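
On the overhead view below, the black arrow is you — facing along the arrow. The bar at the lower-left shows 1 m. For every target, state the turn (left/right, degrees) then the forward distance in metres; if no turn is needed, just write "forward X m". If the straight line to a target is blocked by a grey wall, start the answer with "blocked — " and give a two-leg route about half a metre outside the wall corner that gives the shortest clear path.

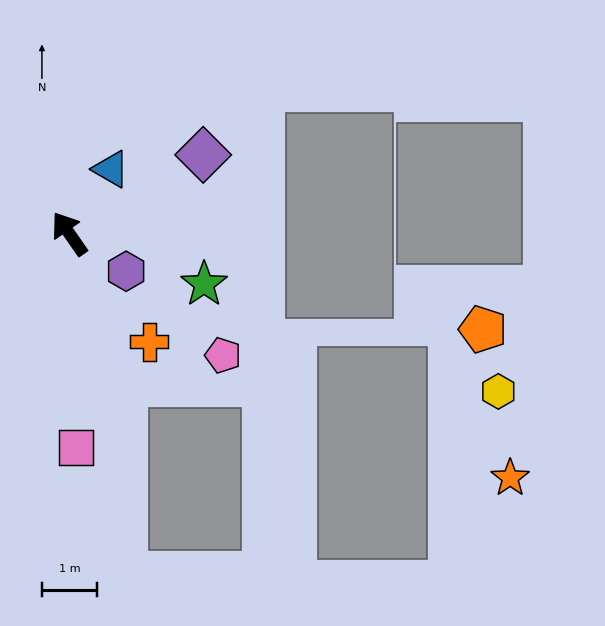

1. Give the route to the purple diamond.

turn right 94°, forward 2.8 m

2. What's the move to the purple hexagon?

turn right 158°, forward 1.2 m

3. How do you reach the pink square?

turn left 147°, forward 3.9 m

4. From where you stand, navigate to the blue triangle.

turn right 68°, forward 1.4 m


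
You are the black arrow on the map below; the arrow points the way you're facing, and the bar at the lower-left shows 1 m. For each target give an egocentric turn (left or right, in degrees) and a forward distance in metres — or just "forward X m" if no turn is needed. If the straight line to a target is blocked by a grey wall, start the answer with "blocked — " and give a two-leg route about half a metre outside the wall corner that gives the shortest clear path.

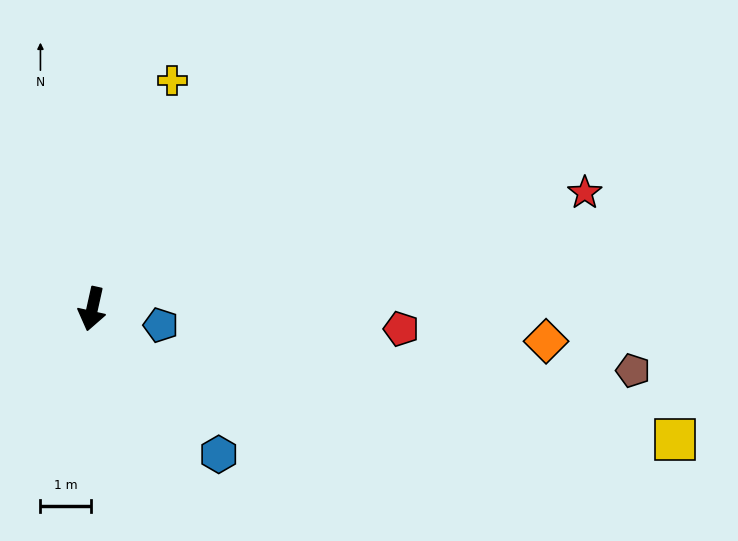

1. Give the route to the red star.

turn left 116°, forward 9.9 m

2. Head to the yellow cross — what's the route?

turn left 173°, forward 4.7 m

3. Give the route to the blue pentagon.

turn left 89°, forward 1.4 m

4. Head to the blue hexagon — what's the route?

turn left 54°, forward 3.8 m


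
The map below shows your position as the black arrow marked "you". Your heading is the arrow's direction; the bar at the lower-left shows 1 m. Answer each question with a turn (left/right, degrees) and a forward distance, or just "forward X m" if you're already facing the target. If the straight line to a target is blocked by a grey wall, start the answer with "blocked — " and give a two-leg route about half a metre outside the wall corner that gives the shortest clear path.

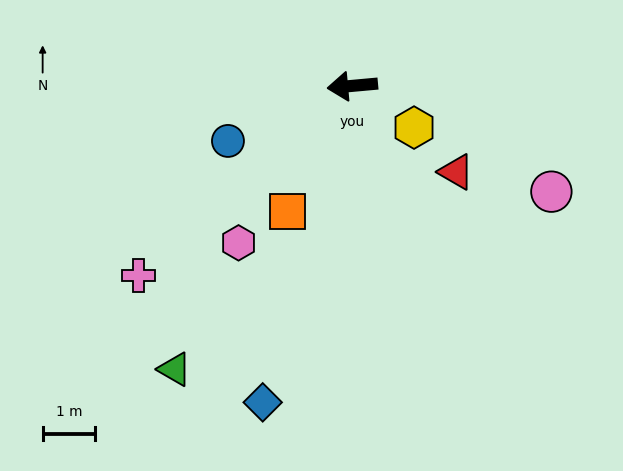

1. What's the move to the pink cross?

turn left 36°, forward 5.4 m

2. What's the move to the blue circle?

turn left 19°, forward 2.6 m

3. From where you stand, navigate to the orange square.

turn left 58°, forward 2.7 m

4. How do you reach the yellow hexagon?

turn left 141°, forward 1.4 m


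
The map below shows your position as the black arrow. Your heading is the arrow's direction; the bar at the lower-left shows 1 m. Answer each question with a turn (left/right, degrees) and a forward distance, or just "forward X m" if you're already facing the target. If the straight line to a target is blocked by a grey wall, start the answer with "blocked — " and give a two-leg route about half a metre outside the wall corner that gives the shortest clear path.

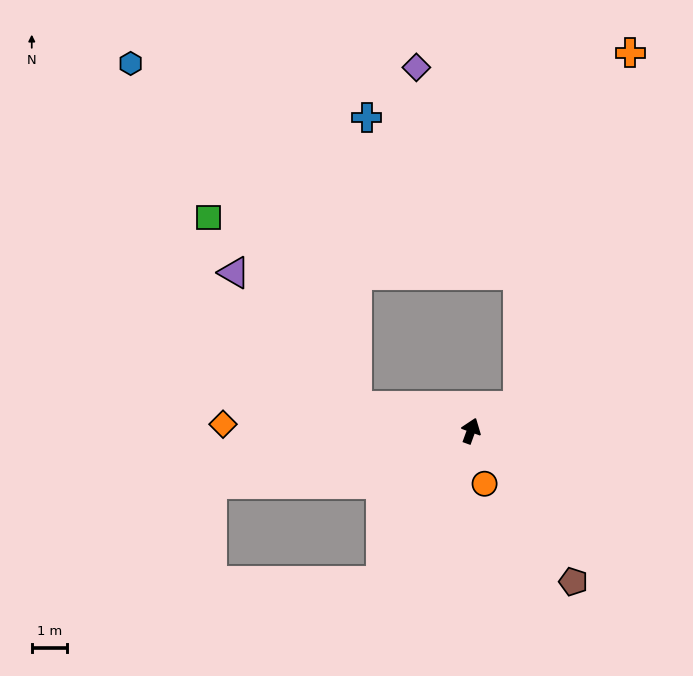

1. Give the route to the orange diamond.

turn left 108°, forward 7.0 m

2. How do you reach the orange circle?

turn right 146°, forward 1.5 m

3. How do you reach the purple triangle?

blocked — turn left 97°, forward 3.3 m, then turn right 34°, forward 5.1 m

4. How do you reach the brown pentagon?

turn right 126°, forward 5.1 m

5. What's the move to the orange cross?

blocked — turn right 42°, forward 1.5 m, then turn left 44°, forward 10.4 m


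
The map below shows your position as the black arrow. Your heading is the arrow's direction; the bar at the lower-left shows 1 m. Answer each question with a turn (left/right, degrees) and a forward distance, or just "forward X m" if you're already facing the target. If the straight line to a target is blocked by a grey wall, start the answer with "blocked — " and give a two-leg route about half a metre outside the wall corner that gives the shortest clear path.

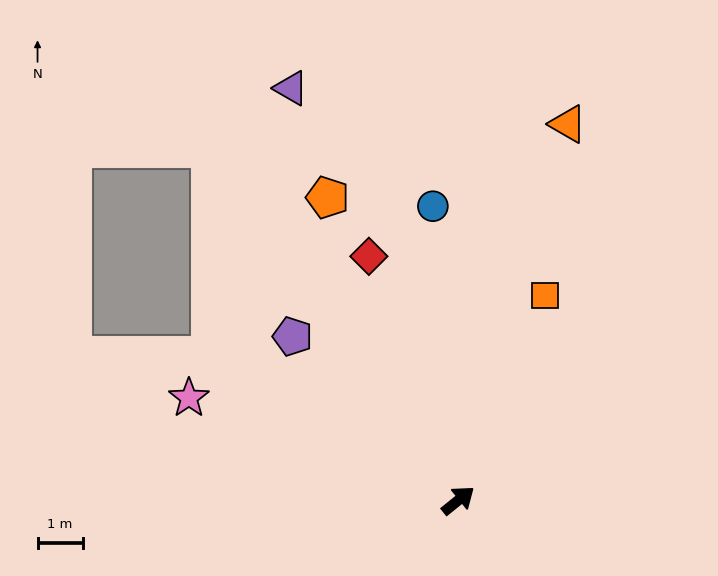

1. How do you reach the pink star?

turn left 120°, forward 6.4 m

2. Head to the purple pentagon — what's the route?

turn left 96°, forward 5.2 m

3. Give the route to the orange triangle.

turn left 35°, forward 8.7 m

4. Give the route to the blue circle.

turn left 56°, forward 6.6 m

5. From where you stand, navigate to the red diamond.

turn left 71°, forward 5.8 m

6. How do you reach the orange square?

turn left 28°, forward 4.9 m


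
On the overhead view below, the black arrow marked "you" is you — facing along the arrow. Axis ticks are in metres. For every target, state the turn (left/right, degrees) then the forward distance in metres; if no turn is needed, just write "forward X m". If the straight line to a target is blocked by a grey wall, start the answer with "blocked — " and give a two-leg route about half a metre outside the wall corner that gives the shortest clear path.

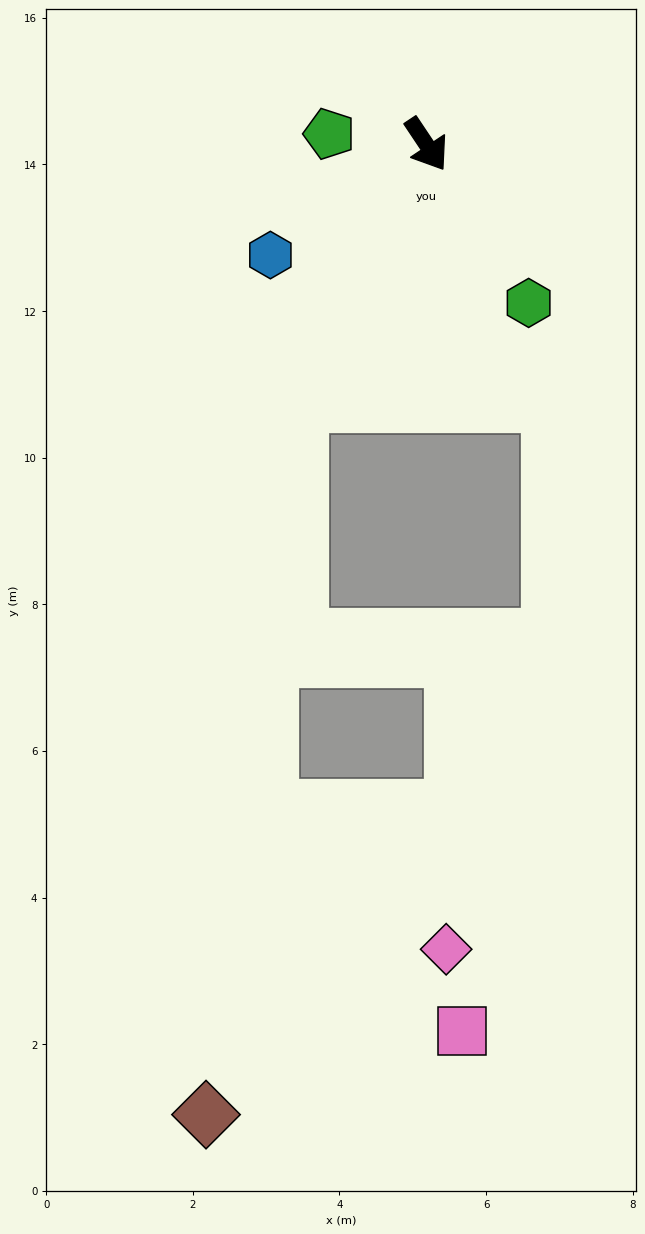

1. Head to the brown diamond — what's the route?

blocked — turn right 60°, forward 3.9 m, then turn left 19°, forward 9.8 m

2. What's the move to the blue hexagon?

turn right 88°, forward 2.6 m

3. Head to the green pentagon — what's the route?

turn right 130°, forward 1.3 m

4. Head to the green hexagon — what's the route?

forward 2.6 m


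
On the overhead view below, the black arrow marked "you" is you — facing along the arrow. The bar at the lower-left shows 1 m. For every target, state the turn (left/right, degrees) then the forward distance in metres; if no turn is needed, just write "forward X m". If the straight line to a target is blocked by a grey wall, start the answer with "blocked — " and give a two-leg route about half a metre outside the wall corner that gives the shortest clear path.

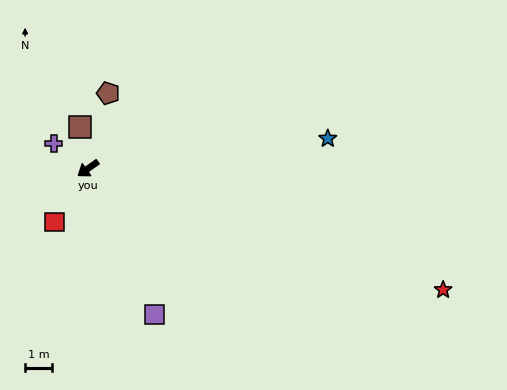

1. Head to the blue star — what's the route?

turn left 152°, forward 9.0 m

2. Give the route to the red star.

turn left 126°, forward 14.0 m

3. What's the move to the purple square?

turn left 79°, forward 6.0 m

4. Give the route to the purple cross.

turn right 71°, forward 1.6 m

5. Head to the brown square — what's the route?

turn right 115°, forward 1.6 m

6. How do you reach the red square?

turn left 22°, forward 2.3 m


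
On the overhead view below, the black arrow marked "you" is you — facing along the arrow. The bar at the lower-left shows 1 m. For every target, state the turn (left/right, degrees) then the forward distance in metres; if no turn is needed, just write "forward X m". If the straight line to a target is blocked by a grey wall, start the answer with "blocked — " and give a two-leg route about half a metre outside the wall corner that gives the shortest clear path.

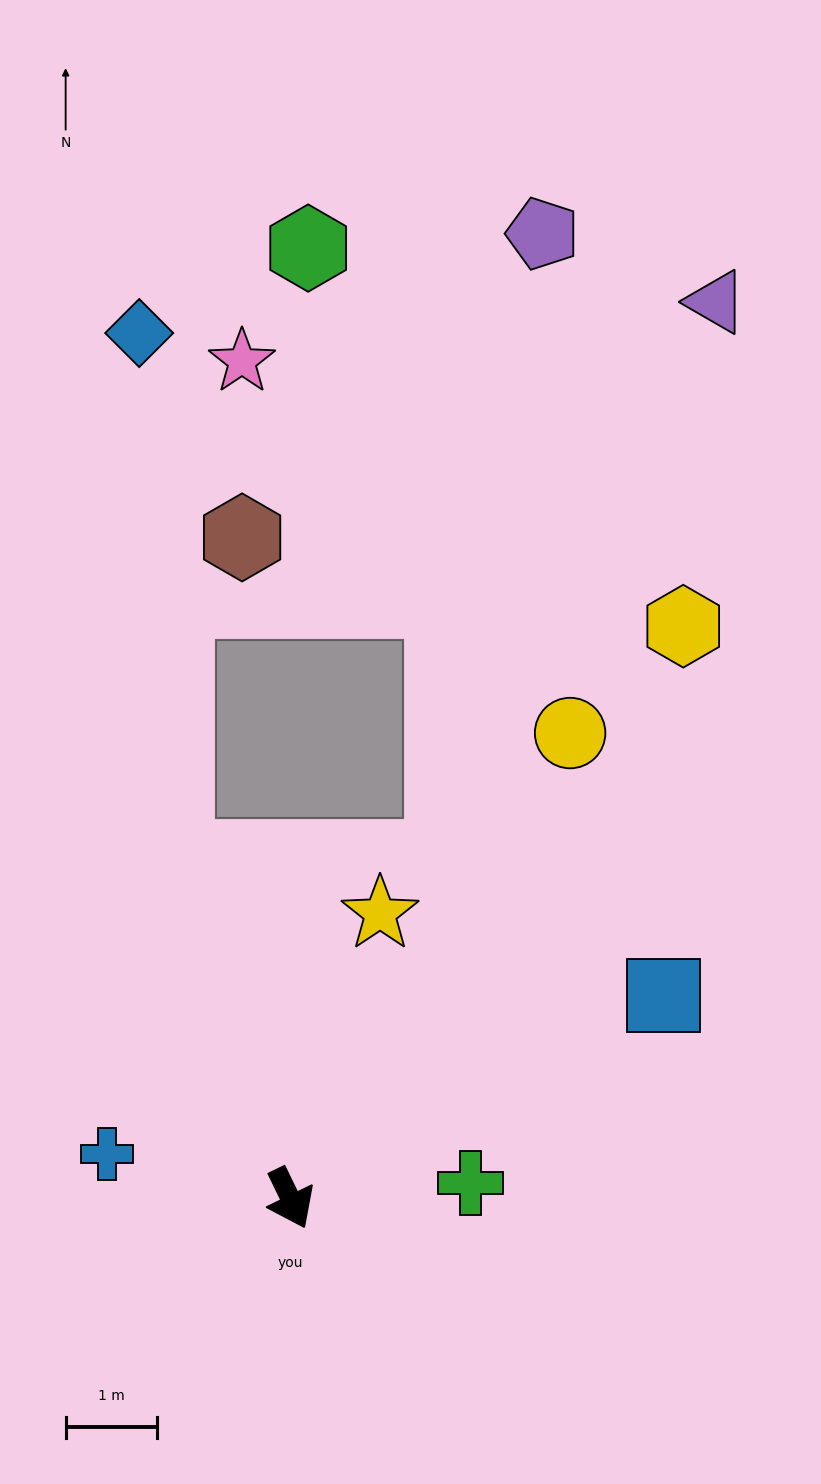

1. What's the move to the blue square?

turn left 93°, forward 4.7 m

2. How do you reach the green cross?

turn left 69°, forward 2.0 m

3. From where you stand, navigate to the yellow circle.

turn left 123°, forward 6.0 m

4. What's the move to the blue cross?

turn right 130°, forward 2.1 m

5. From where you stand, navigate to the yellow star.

turn left 137°, forward 3.3 m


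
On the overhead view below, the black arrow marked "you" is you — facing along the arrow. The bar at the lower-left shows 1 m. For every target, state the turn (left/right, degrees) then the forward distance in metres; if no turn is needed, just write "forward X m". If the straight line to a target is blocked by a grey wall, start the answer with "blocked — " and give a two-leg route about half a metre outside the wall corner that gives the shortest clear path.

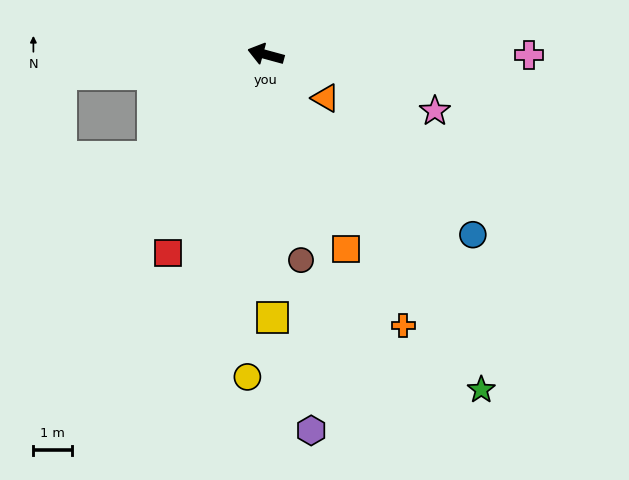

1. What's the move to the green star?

turn left 138°, forward 10.4 m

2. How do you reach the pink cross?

turn right 165°, forward 6.8 m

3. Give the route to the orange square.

turn left 128°, forward 5.5 m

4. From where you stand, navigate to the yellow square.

turn left 107°, forward 6.8 m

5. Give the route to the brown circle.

turn left 115°, forward 5.4 m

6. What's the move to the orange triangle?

turn left 159°, forward 1.9 m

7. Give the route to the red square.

turn left 79°, forward 5.8 m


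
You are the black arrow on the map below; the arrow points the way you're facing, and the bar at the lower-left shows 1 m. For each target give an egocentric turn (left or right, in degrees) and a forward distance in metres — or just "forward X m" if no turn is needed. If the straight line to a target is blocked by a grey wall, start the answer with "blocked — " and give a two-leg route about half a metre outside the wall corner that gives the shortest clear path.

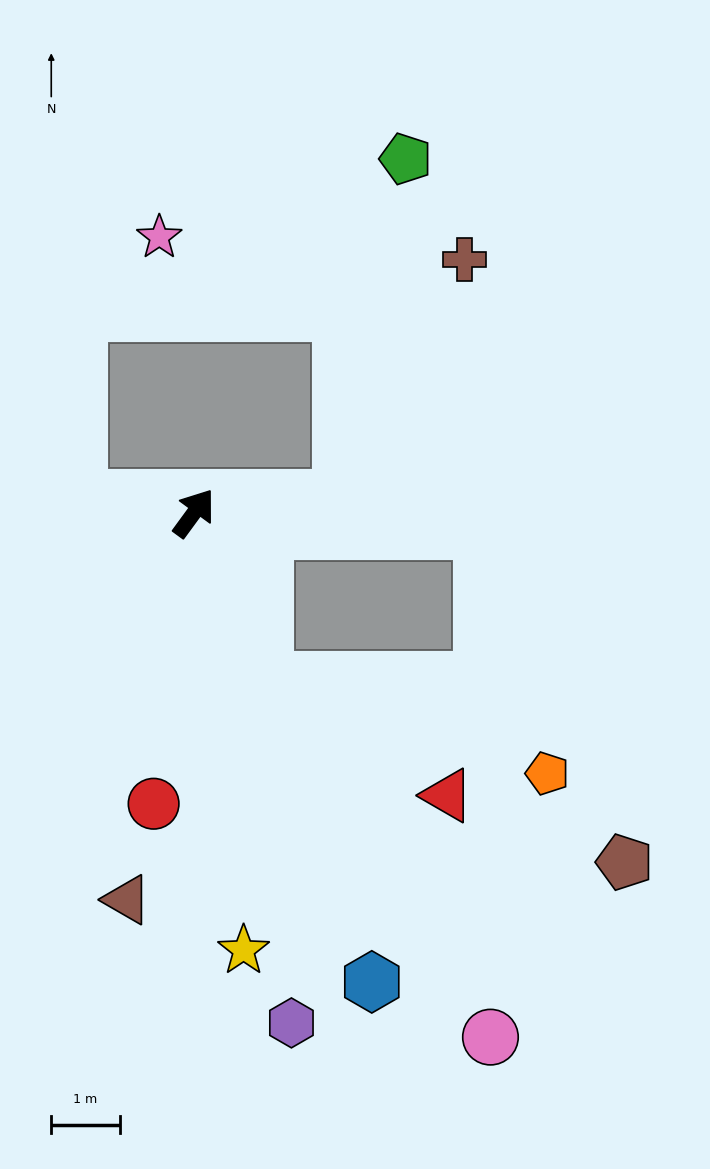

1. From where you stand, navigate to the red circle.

turn right 152°, forward 4.3 m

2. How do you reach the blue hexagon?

turn right 123°, forward 7.3 m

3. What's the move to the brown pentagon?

blocked — turn right 57°, forward 4.2 m, then turn right 64°, forward 5.3 m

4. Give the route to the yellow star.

turn right 137°, forward 6.4 m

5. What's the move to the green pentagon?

blocked — turn right 48°, forward 2.2 m, then turn left 73°, forward 5.0 m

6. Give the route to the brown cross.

blocked — turn right 48°, forward 2.2 m, then turn left 57°, forward 3.9 m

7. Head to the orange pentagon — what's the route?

blocked — turn right 121°, forward 2.6 m, then turn left 49°, forward 4.3 m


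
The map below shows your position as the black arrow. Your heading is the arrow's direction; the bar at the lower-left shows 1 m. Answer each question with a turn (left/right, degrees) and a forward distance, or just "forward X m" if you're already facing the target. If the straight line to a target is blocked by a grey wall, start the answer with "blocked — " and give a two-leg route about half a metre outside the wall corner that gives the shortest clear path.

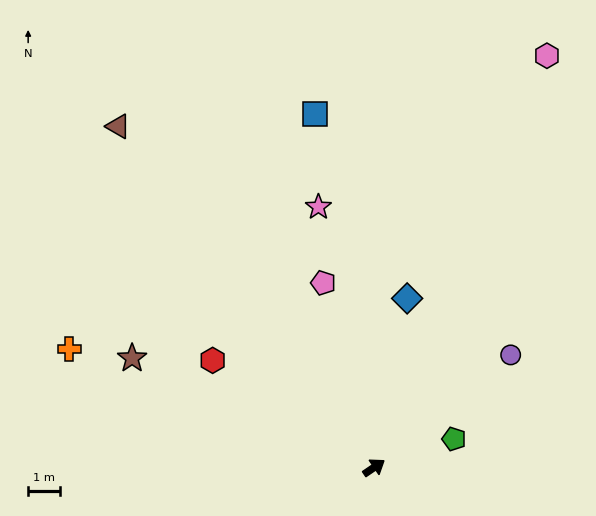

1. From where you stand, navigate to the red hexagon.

turn left 112°, forward 6.1 m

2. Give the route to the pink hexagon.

turn left 33°, forward 14.1 m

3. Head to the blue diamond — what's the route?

turn left 45°, forward 5.5 m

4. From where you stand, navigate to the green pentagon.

turn right 15°, forward 2.7 m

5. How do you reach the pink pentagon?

turn left 71°, forward 6.1 m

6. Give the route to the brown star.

turn left 121°, forward 8.4 m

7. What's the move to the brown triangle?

turn left 93°, forward 13.5 m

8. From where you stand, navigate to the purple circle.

turn left 5°, forward 5.6 m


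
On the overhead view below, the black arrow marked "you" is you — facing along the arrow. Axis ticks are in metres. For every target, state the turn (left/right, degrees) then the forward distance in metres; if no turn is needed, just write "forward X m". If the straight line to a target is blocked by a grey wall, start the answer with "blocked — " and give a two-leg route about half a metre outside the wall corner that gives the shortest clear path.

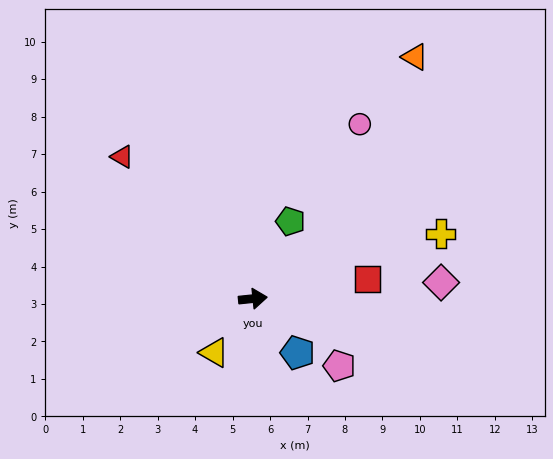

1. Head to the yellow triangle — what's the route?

turn right 131°, forward 1.8 m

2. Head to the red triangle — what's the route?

turn left 127°, forward 5.1 m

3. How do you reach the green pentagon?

turn left 58°, forward 2.3 m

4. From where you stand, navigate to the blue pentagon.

turn right 56°, forward 1.9 m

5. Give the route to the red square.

turn left 4°, forward 3.1 m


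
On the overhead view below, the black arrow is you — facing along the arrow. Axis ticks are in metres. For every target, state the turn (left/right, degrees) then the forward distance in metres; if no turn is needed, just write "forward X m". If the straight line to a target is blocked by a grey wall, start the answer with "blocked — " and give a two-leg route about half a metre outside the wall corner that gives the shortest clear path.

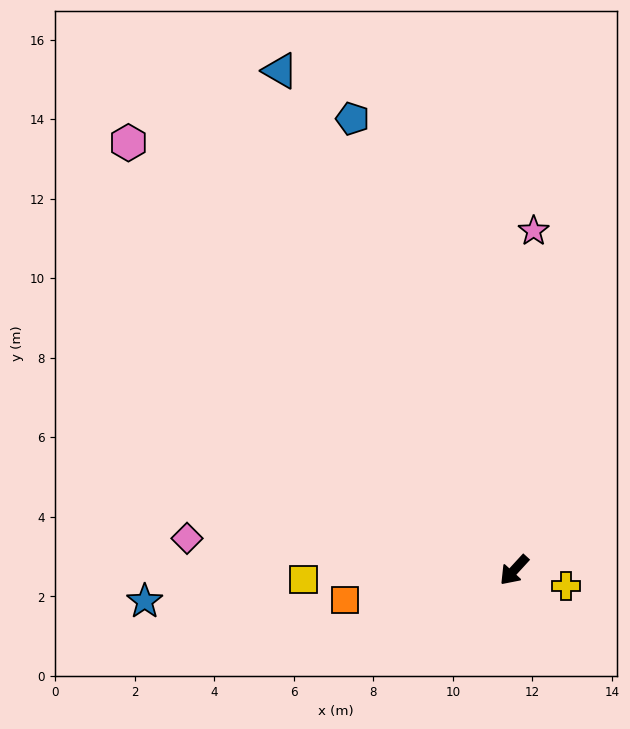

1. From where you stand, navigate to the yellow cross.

turn left 115°, forward 1.4 m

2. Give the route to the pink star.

turn right 141°, forward 8.5 m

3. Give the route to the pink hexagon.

turn right 95°, forward 14.5 m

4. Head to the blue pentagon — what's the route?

turn right 118°, forward 12.1 m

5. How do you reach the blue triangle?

turn right 112°, forward 13.9 m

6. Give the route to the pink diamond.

turn right 53°, forward 8.3 m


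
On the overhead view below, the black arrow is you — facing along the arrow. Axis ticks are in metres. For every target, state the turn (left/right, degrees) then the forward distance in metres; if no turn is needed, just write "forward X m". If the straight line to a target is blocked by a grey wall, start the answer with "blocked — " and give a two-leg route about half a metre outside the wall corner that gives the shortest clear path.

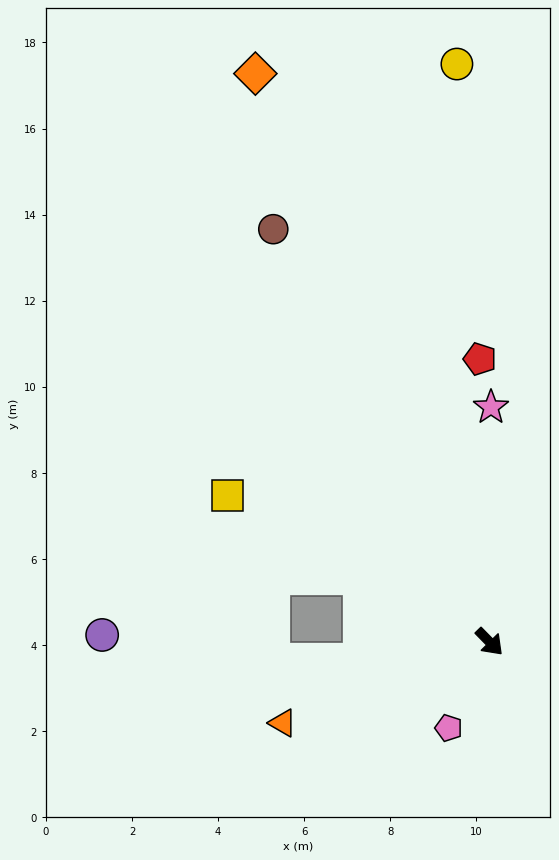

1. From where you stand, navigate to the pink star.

turn left 135°, forward 5.5 m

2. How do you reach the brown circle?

turn left 163°, forward 10.8 m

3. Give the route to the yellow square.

turn right 164°, forward 7.0 m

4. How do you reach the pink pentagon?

turn right 70°, forward 2.2 m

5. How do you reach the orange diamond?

turn left 158°, forward 14.3 m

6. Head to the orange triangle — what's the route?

turn right 113°, forward 5.2 m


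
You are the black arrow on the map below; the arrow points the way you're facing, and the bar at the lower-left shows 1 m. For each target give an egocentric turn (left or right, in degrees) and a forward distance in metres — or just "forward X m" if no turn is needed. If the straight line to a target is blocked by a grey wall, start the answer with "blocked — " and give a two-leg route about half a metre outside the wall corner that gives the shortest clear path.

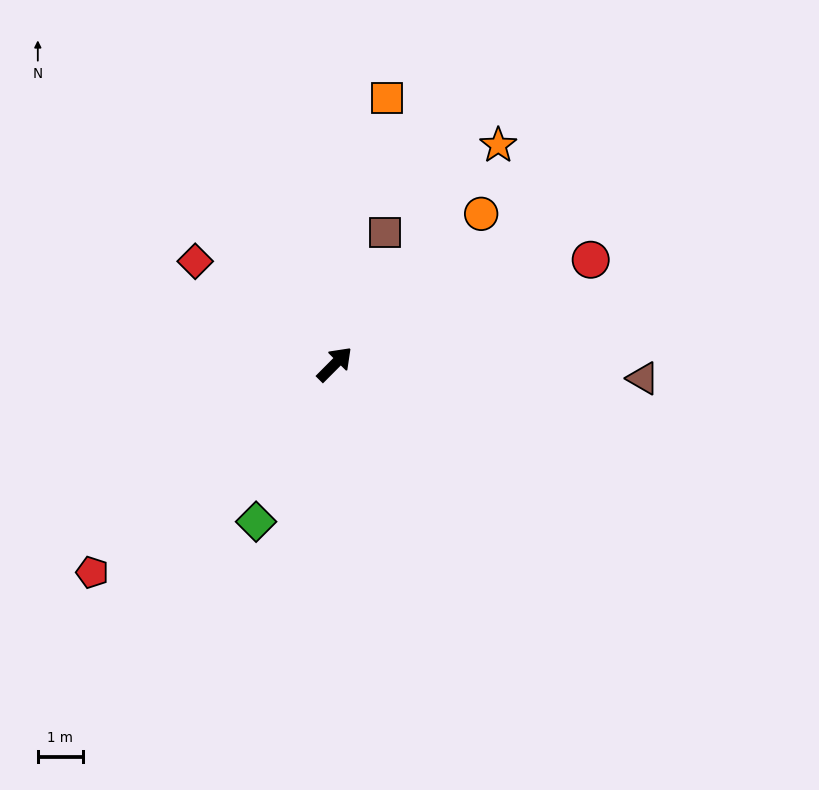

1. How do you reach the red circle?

turn right 23°, forward 6.2 m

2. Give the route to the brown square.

turn left 24°, forward 3.1 m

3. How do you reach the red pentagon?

turn left 176°, forward 7.1 m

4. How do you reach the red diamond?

turn left 98°, forward 3.9 m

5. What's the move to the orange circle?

forward 4.7 m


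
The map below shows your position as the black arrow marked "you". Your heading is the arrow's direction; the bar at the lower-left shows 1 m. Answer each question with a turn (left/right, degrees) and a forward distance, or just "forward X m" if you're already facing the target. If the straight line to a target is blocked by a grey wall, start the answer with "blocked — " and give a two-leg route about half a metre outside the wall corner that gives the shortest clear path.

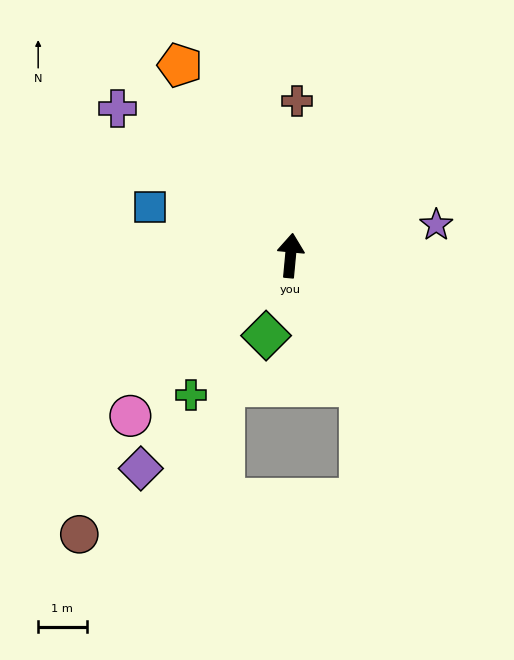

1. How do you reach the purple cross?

turn left 55°, forward 4.7 m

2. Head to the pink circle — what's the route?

turn left 140°, forward 4.7 m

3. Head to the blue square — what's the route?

turn left 76°, forward 3.1 m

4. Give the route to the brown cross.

turn left 3°, forward 3.2 m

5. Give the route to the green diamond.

turn left 168°, forward 1.7 m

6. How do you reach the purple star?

turn right 73°, forward 3.1 m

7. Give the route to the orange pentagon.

turn left 36°, forward 4.5 m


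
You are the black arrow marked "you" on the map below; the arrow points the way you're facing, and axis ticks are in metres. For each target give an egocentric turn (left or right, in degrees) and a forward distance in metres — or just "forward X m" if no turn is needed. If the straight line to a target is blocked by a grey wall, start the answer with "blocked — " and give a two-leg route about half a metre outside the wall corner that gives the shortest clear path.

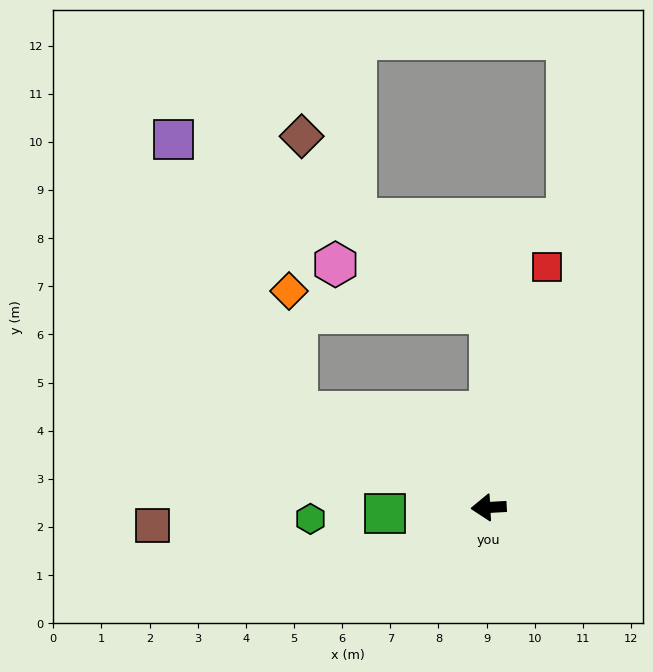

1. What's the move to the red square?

turn right 107°, forward 5.1 m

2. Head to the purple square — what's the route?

blocked — turn right 30°, forward 4.4 m, then turn right 39°, forward 6.2 m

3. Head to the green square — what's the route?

forward 2.2 m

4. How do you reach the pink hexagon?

blocked — turn right 93°, forward 4.0 m, then turn left 72°, forward 3.4 m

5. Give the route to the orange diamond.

blocked — turn right 30°, forward 4.4 m, then turn right 59°, forward 2.5 m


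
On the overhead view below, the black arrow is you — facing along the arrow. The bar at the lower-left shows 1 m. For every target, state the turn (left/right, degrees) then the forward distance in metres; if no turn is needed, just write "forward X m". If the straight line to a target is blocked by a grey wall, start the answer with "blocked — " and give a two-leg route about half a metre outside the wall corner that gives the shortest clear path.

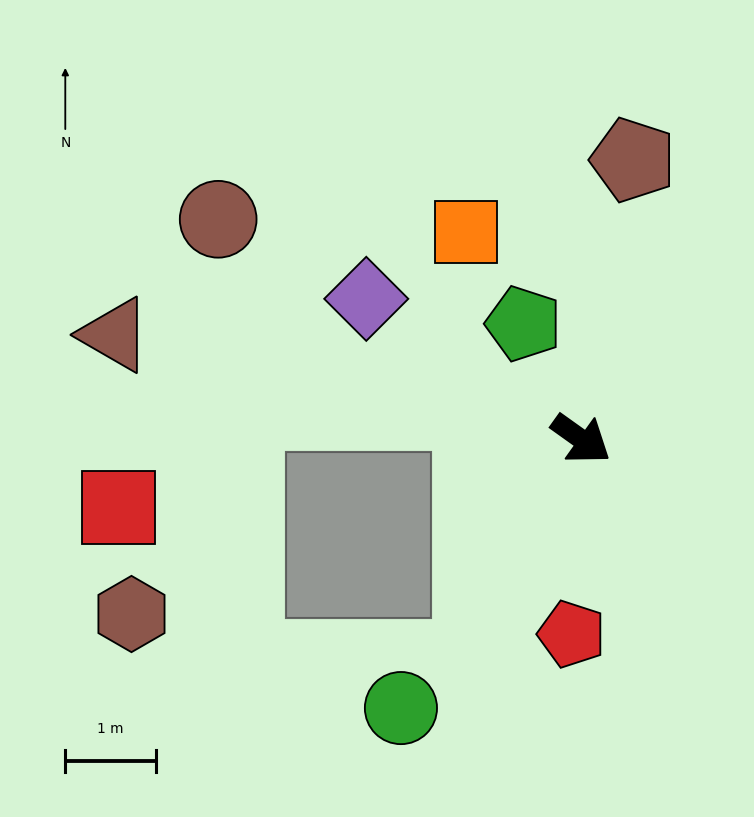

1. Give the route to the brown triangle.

turn right 157°, forward 5.3 m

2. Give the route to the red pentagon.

turn right 57°, forward 2.2 m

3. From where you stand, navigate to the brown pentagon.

turn left 115°, forward 3.1 m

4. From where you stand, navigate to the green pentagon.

turn left 152°, forward 1.4 m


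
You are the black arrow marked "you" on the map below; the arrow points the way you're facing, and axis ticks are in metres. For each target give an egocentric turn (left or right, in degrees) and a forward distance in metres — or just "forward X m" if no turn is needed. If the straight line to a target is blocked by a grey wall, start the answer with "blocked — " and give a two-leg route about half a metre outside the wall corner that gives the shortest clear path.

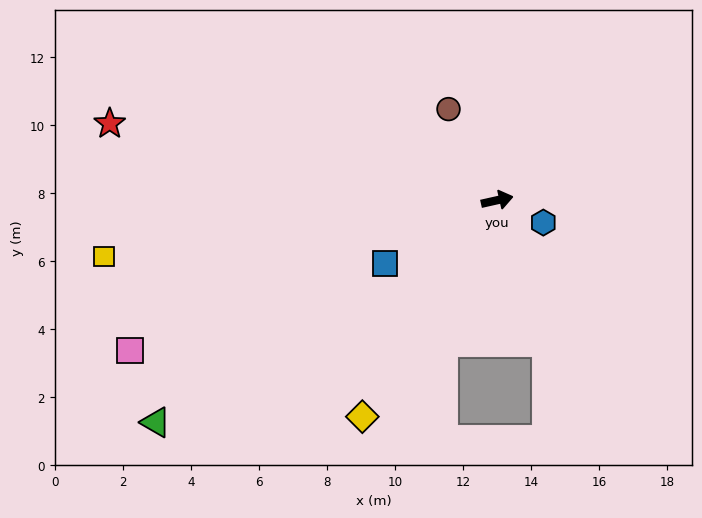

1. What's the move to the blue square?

turn right 163°, forward 3.8 m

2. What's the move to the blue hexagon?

turn right 38°, forward 1.5 m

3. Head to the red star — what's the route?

turn left 156°, forward 11.6 m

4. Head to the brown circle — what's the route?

turn left 105°, forward 3.0 m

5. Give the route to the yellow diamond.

turn right 135°, forward 7.5 m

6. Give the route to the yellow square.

turn left 175°, forward 11.7 m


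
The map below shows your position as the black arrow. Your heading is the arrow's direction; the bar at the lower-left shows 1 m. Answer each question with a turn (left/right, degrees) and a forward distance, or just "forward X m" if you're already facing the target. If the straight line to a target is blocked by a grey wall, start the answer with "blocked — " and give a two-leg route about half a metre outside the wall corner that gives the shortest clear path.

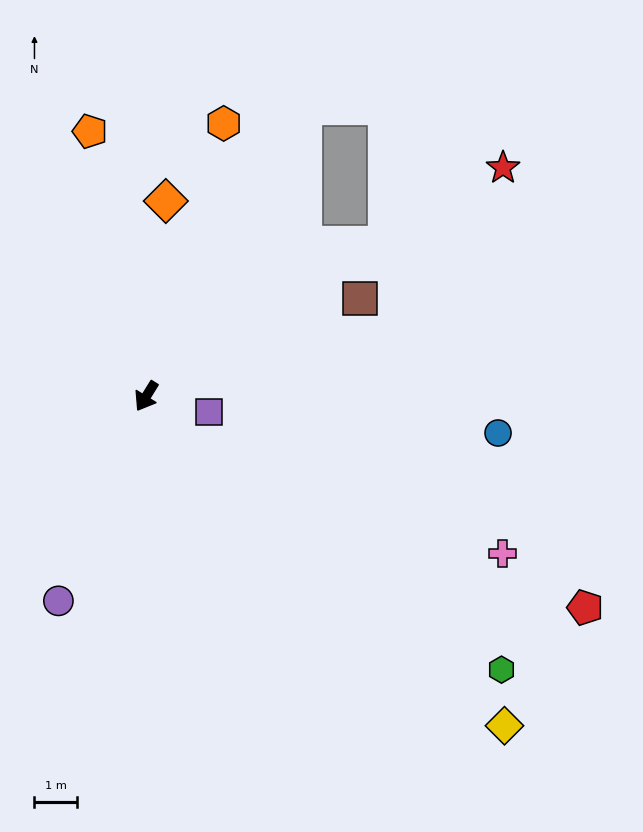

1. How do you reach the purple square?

turn left 107°, forward 1.5 m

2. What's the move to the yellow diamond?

turn left 79°, forward 11.5 m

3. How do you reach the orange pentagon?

turn right 136°, forward 6.4 m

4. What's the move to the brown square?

turn left 146°, forward 5.6 m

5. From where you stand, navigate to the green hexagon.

turn left 84°, forward 10.6 m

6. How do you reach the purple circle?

turn left 8°, forward 5.3 m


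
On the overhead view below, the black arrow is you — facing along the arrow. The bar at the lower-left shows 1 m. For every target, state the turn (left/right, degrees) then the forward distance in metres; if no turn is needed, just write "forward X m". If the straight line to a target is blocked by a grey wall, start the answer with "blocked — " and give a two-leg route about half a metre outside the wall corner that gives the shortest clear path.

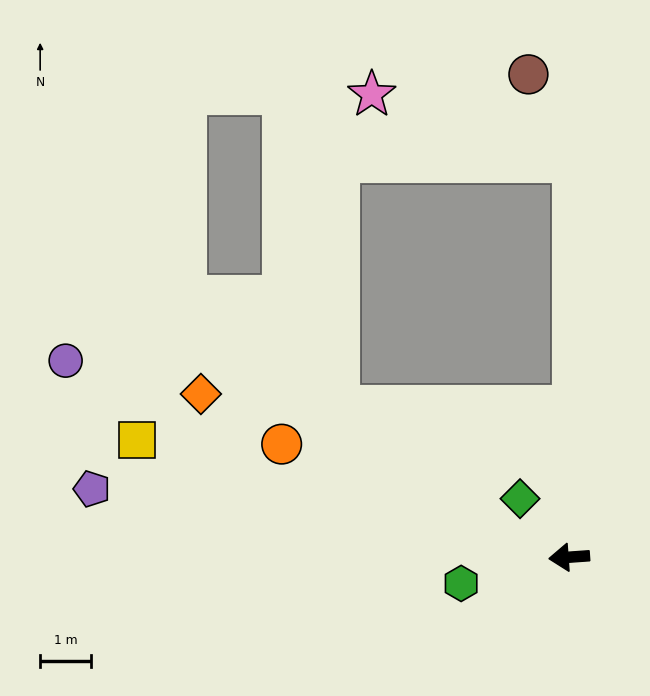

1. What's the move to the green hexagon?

turn left 10°, forward 2.2 m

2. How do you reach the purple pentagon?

turn right 12°, forward 9.5 m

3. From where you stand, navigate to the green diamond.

turn right 54°, forward 1.5 m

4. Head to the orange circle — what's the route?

turn right 26°, forward 6.1 m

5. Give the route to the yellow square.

turn right 19°, forward 8.8 m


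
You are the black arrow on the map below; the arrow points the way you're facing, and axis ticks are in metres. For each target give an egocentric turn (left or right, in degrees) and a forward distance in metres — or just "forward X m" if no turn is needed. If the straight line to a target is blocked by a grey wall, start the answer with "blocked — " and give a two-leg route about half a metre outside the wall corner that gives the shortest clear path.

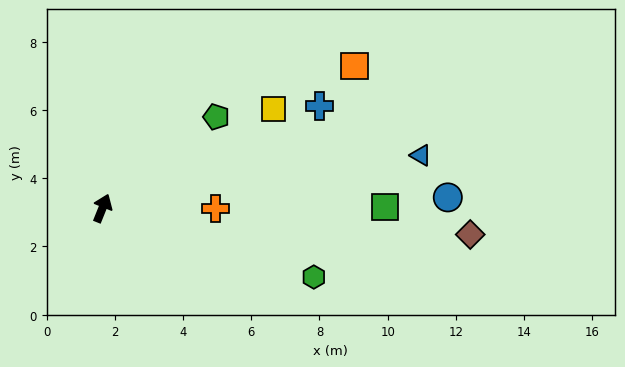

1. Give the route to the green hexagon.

turn right 86°, forward 6.5 m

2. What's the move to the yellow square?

turn right 38°, forward 5.8 m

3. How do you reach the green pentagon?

turn right 29°, forward 4.3 m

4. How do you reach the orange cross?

turn right 68°, forward 3.3 m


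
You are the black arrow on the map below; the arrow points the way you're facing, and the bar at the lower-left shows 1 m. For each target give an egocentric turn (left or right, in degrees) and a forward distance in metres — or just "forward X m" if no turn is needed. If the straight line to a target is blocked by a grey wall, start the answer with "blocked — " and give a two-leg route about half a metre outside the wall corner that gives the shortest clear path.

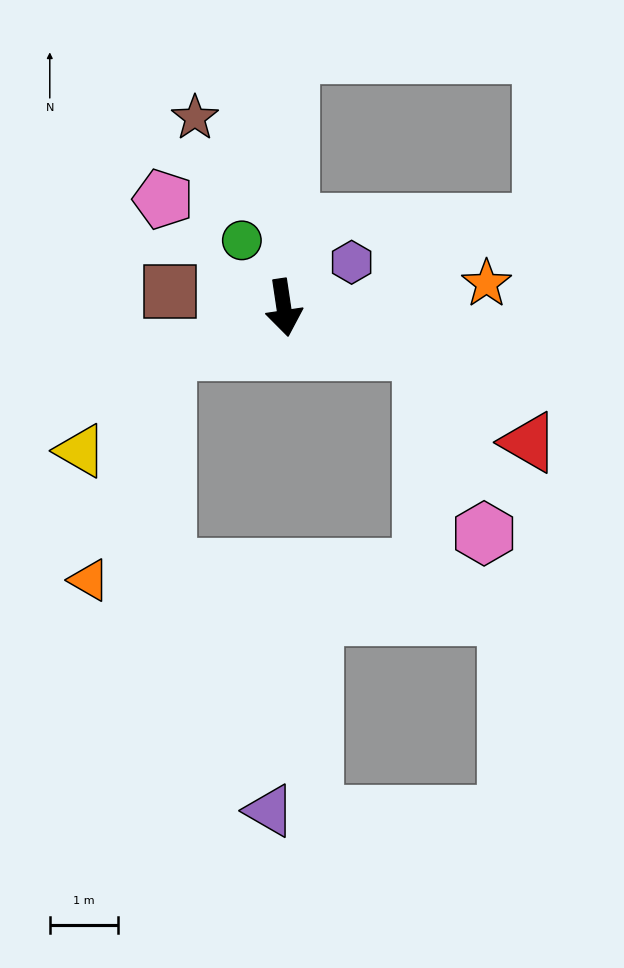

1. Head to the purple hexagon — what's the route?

turn left 115°, forward 1.2 m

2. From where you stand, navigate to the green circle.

turn right 157°, forward 1.2 m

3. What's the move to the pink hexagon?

blocked — turn left 64°, forward 2.1 m, then turn right 54°, forward 2.8 m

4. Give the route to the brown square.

turn right 107°, forward 1.7 m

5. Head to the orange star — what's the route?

turn left 88°, forward 3.0 m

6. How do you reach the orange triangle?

blocked — turn right 78°, forward 1.8 m, then turn left 51°, forward 3.6 m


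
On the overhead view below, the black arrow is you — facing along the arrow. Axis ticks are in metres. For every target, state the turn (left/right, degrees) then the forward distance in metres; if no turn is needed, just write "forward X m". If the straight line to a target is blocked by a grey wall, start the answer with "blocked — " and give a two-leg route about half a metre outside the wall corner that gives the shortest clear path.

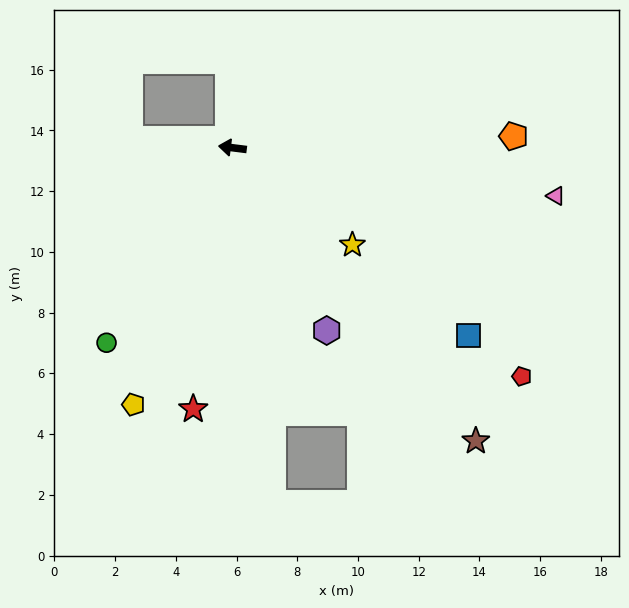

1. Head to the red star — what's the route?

turn left 89°, forward 8.7 m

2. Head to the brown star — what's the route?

turn left 137°, forward 12.6 m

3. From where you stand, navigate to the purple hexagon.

turn left 124°, forward 6.8 m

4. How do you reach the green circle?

turn left 64°, forward 7.6 m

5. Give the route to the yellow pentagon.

turn left 76°, forward 9.1 m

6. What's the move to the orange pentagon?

turn right 171°, forward 9.3 m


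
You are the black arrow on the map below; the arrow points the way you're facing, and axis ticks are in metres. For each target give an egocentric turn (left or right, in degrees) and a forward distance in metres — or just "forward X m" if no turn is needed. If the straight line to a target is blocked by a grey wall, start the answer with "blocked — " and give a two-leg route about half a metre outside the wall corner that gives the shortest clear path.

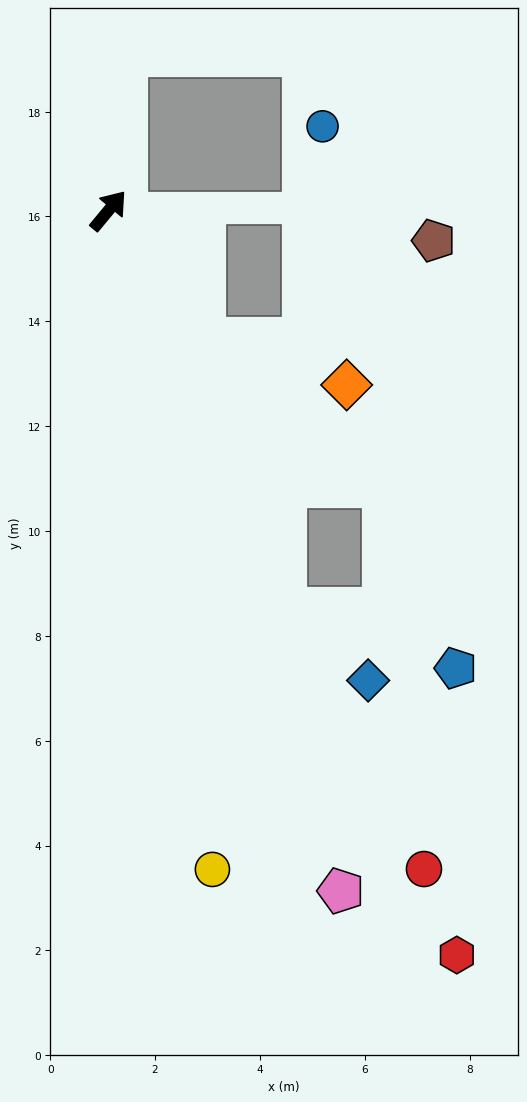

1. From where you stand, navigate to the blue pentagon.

blocked — turn right 117°, forward 8.3 m, then turn left 48°, forward 3.4 m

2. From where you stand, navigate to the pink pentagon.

turn right 121°, forward 13.7 m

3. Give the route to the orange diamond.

blocked — turn right 104°, forward 3.1 m, then turn left 36°, forward 2.9 m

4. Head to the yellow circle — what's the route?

turn right 131°, forward 12.7 m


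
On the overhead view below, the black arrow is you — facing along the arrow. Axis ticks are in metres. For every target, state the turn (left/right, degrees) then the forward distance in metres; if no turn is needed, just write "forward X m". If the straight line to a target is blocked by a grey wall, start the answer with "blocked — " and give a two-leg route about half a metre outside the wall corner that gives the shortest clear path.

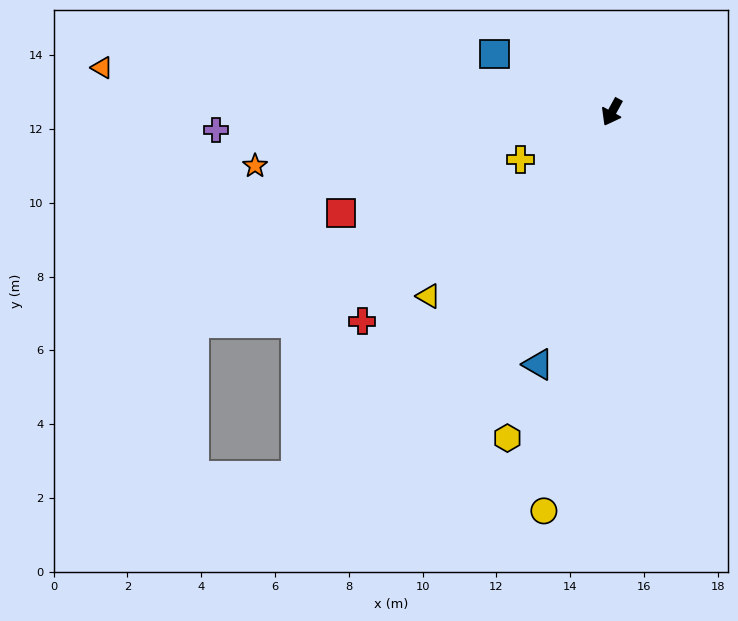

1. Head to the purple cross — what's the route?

turn right 59°, forward 10.7 m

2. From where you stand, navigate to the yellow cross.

turn right 34°, forward 2.8 m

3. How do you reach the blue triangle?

turn left 12°, forward 7.1 m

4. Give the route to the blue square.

turn right 88°, forward 3.5 m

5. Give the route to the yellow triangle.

turn right 16°, forward 7.0 m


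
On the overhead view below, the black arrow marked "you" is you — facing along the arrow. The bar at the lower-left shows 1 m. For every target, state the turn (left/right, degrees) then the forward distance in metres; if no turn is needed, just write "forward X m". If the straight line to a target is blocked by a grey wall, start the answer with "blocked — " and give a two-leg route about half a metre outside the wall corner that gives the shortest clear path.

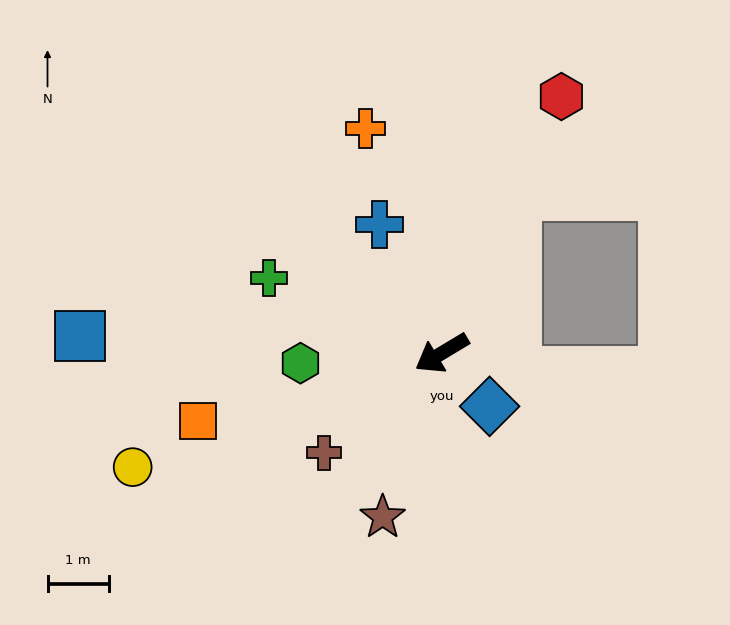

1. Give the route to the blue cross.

turn right 95°, forward 2.3 m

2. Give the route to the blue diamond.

turn left 101°, forward 1.2 m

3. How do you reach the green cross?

turn right 55°, forward 3.1 m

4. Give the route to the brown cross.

turn left 9°, forward 2.5 m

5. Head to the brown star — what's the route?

turn left 39°, forward 2.8 m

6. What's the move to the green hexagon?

turn right 27°, forward 2.3 m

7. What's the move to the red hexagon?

turn right 146°, forward 4.6 m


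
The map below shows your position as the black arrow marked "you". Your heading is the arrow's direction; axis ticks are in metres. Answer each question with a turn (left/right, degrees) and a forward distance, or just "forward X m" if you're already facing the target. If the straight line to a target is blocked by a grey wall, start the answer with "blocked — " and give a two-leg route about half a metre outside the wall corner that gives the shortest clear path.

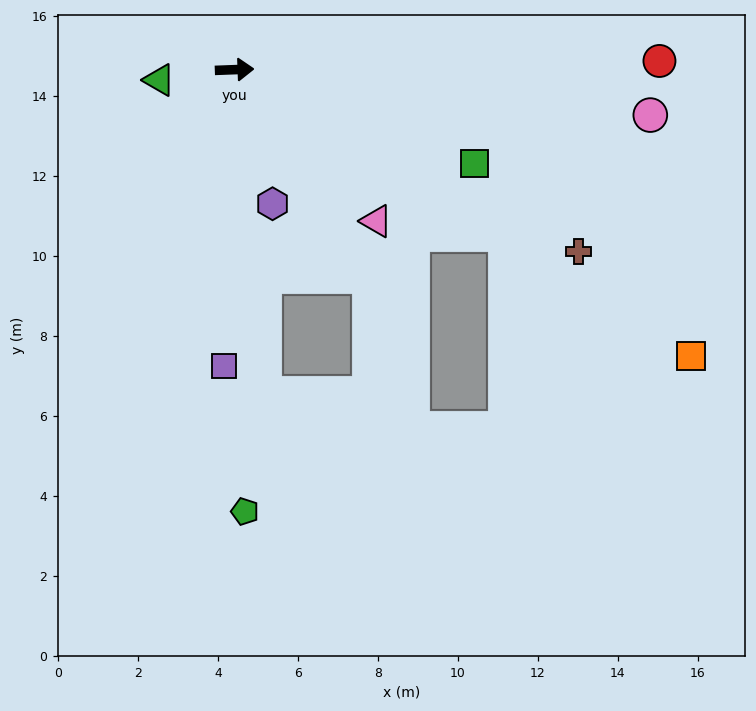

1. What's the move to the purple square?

turn right 94°, forward 7.4 m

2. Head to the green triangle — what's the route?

turn right 174°, forward 1.9 m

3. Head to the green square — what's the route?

turn right 24°, forward 6.5 m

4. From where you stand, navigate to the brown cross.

turn right 30°, forward 9.7 m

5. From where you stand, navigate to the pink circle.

turn right 8°, forward 10.5 m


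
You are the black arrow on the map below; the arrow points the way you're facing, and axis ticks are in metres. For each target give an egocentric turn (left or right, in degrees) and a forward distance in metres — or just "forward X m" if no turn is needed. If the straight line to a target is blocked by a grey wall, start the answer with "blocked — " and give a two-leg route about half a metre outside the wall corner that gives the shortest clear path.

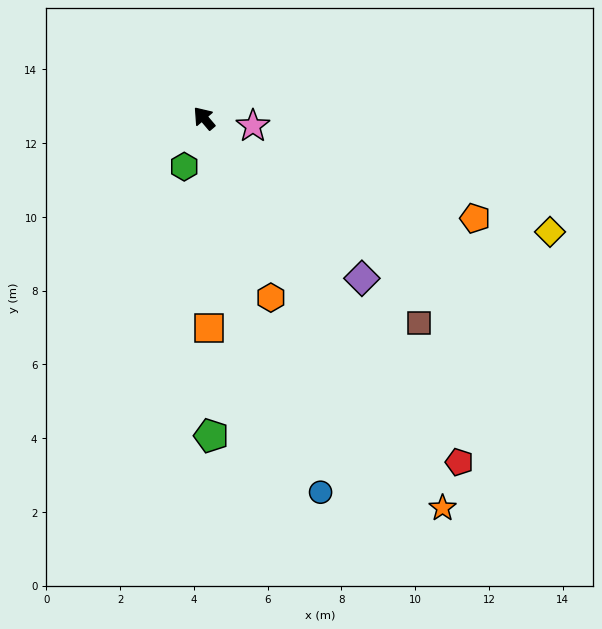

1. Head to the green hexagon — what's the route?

turn left 117°, forward 1.4 m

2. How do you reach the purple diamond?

turn right 176°, forward 6.1 m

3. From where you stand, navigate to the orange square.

turn left 141°, forward 5.7 m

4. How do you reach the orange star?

turn left 171°, forward 12.4 m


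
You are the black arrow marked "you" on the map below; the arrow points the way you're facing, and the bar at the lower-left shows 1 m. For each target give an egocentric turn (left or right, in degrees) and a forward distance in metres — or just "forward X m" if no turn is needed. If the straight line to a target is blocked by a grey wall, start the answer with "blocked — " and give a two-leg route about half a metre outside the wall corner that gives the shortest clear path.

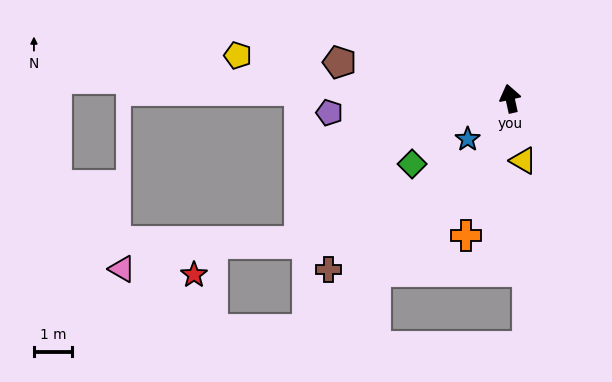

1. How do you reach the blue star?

turn left 121°, forward 1.5 m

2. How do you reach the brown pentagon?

turn left 66°, forward 4.6 m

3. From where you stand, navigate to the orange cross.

turn left 150°, forward 3.8 m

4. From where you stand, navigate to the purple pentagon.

turn left 82°, forward 4.7 m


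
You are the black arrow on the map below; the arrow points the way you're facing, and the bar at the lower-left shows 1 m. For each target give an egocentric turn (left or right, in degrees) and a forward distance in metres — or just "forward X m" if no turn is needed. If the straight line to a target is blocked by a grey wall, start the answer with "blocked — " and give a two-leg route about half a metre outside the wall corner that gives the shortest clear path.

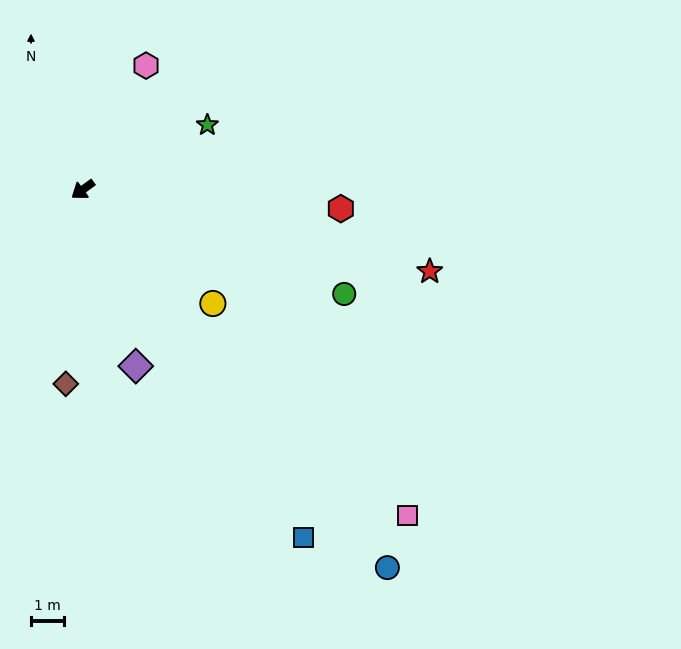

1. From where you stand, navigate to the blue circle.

turn left 93°, forward 14.7 m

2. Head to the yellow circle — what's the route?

turn left 103°, forward 5.2 m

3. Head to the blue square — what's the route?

turn left 86°, forward 12.5 m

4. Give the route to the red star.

turn left 131°, forward 10.8 m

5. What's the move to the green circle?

turn left 122°, forward 8.5 m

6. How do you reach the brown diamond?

turn left 49°, forward 5.9 m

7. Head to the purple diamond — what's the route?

turn left 71°, forward 5.6 m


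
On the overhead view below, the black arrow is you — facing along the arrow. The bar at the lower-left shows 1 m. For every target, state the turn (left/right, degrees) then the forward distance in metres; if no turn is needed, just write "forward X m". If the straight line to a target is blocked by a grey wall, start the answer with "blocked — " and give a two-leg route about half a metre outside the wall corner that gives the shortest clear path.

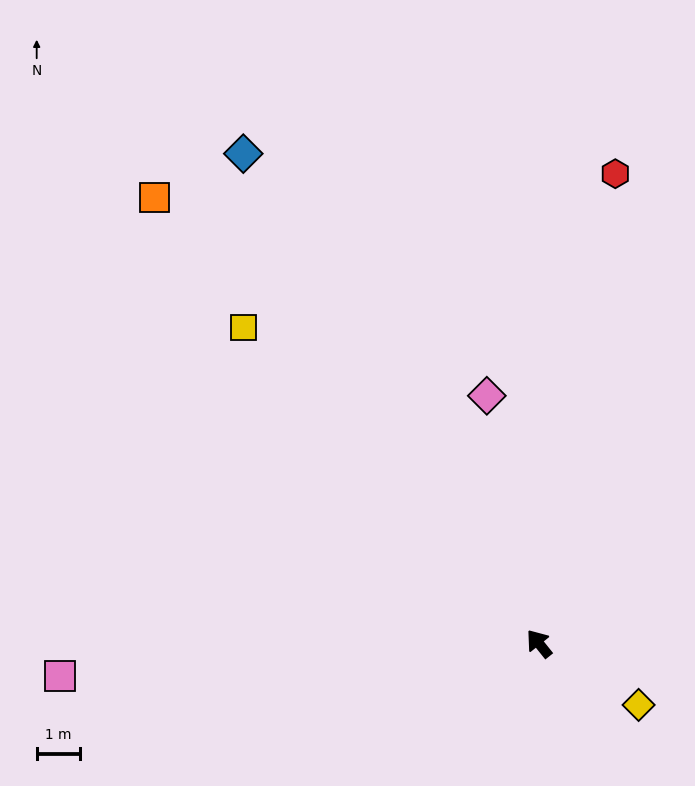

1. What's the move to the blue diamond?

turn right 8°, forward 13.3 m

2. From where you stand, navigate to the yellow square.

turn left 4°, forward 10.1 m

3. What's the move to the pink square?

turn left 55°, forward 11.2 m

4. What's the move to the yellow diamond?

turn right 160°, forward 2.7 m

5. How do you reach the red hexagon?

turn right 48°, forward 11.1 m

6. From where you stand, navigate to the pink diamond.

turn right 27°, forward 5.9 m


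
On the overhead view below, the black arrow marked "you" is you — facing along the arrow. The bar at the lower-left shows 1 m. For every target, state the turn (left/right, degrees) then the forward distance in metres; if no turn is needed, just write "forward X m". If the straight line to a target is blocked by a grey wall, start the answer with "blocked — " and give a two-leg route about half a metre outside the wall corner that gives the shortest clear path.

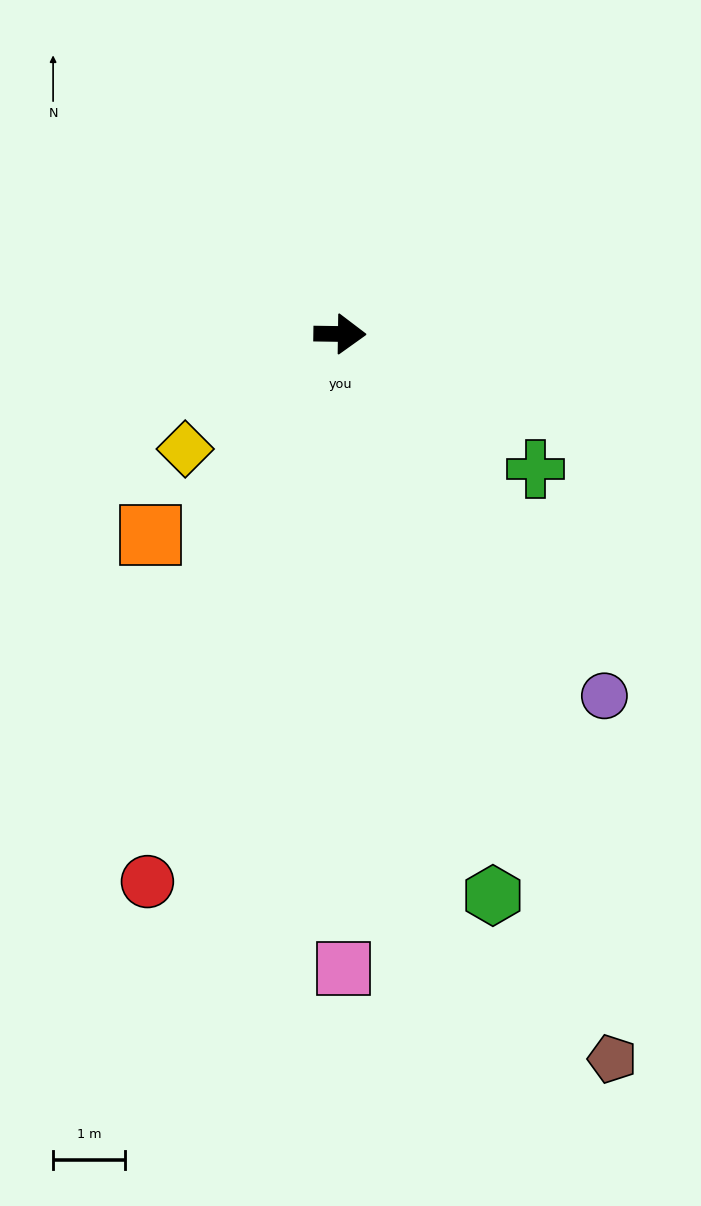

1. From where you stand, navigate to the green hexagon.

turn right 74°, forward 8.1 m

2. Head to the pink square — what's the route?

turn right 89°, forward 8.9 m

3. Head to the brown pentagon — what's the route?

turn right 69°, forward 10.8 m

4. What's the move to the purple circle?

turn right 53°, forward 6.3 m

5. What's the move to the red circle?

turn right 109°, forward 8.1 m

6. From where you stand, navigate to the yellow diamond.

turn right 143°, forward 2.7 m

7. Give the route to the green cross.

turn right 34°, forward 3.3 m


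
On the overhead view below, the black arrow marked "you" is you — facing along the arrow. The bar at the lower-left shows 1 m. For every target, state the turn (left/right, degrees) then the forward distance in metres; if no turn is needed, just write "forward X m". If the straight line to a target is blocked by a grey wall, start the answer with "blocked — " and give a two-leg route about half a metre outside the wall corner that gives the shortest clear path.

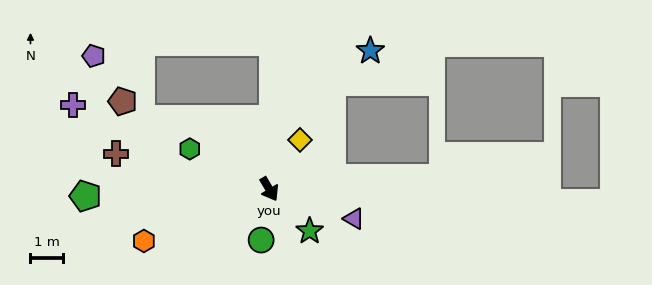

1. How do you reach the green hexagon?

turn right 147°, forward 2.7 m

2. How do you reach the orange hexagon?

turn right 98°, forward 4.1 m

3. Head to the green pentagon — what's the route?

turn right 118°, forward 5.6 m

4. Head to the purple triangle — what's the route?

turn left 40°, forward 2.7 m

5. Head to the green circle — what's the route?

turn right 40°, forward 1.6 m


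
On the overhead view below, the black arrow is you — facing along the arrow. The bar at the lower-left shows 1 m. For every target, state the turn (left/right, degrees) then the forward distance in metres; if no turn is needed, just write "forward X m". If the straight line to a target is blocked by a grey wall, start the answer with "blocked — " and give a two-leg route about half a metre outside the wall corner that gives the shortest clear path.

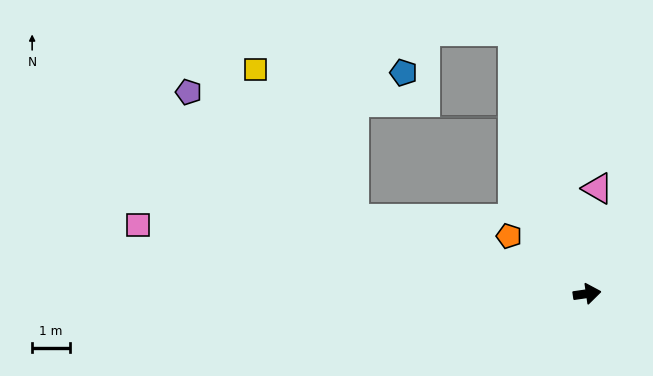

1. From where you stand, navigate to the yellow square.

blocked — turn left 154°, forward 6.5 m, then turn right 39°, forward 4.8 m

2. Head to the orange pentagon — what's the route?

turn left 135°, forward 2.6 m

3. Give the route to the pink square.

turn left 163°, forward 12.2 m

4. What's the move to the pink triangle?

turn left 76°, forward 2.8 m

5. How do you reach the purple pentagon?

blocked — turn left 154°, forward 6.5 m, then turn right 20°, forward 5.6 m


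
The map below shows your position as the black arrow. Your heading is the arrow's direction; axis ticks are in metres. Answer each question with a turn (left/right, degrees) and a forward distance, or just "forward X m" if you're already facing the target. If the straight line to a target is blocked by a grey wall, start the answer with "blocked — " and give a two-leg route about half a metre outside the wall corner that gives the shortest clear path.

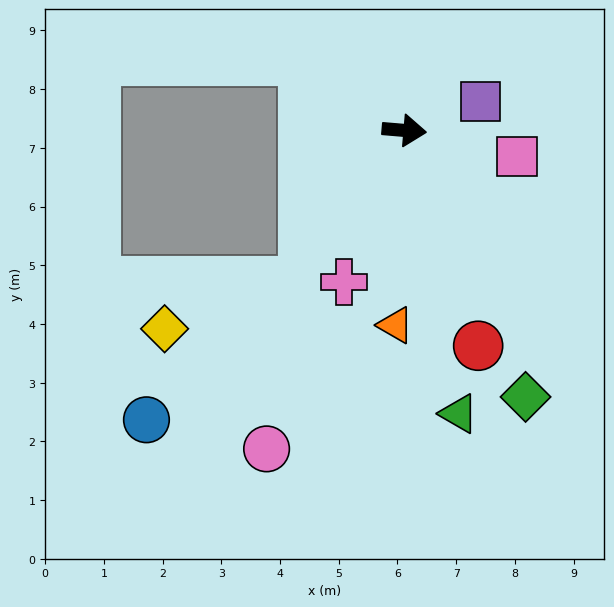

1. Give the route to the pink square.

turn right 8°, forward 2.0 m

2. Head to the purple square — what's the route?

turn left 26°, forward 1.4 m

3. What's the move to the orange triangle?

turn right 88°, forward 3.3 m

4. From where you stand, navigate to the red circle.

turn right 66°, forward 3.9 m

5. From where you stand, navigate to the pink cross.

turn right 107°, forward 2.8 m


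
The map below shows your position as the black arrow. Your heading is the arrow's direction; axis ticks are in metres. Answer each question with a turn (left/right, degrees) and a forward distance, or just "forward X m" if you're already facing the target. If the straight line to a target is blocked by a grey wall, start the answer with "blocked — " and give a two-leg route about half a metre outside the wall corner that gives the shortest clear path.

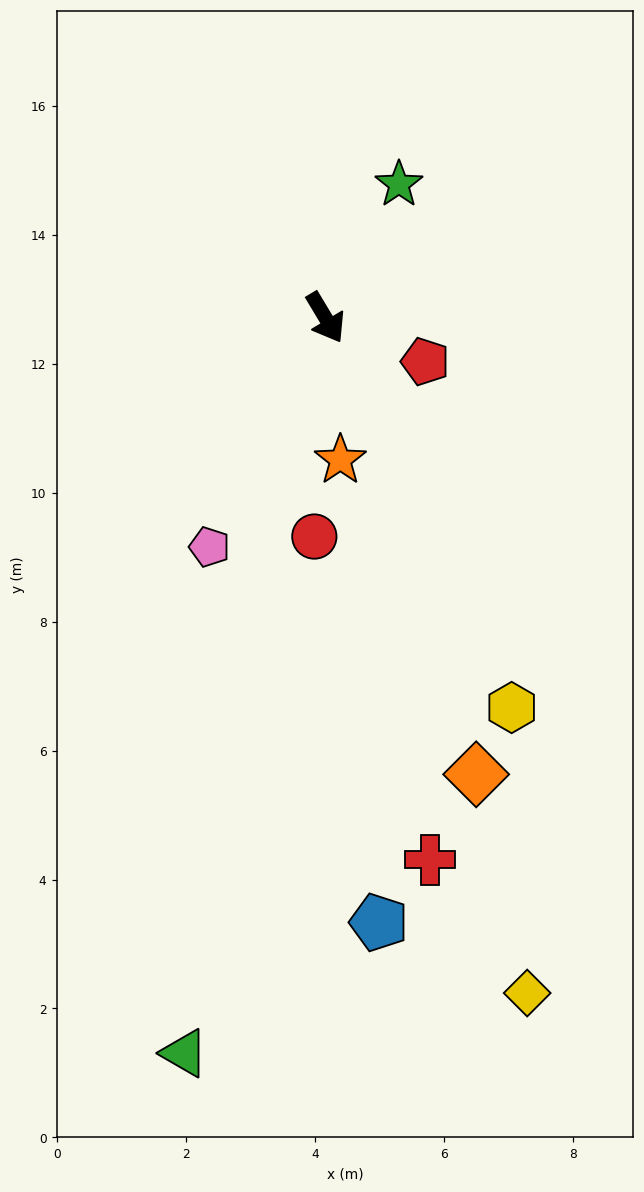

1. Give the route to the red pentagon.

turn left 35°, forward 1.7 m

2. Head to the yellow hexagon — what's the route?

turn right 5°, forward 6.7 m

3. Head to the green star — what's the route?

turn left 120°, forward 2.4 m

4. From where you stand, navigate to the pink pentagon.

turn right 58°, forward 4.0 m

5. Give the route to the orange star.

turn right 25°, forward 2.2 m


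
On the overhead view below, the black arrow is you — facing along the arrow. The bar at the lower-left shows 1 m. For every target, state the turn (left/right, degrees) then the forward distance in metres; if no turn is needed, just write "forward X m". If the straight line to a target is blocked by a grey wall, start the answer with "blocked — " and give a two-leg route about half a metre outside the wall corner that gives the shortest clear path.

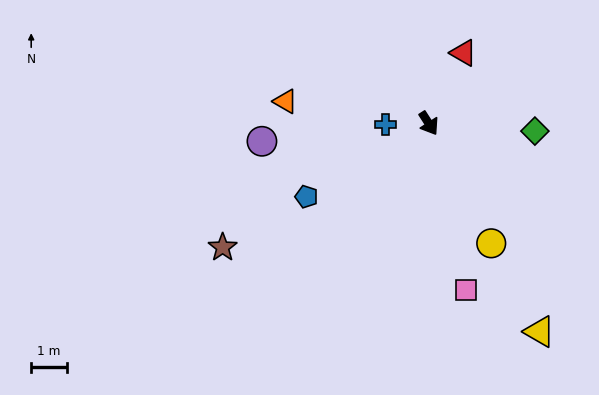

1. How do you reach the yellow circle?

turn right 5°, forward 3.8 m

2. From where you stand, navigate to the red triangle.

turn left 121°, forward 2.2 m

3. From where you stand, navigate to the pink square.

turn right 20°, forward 4.8 m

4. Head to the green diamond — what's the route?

turn left 53°, forward 3.0 m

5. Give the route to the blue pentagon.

turn right 92°, forward 4.0 m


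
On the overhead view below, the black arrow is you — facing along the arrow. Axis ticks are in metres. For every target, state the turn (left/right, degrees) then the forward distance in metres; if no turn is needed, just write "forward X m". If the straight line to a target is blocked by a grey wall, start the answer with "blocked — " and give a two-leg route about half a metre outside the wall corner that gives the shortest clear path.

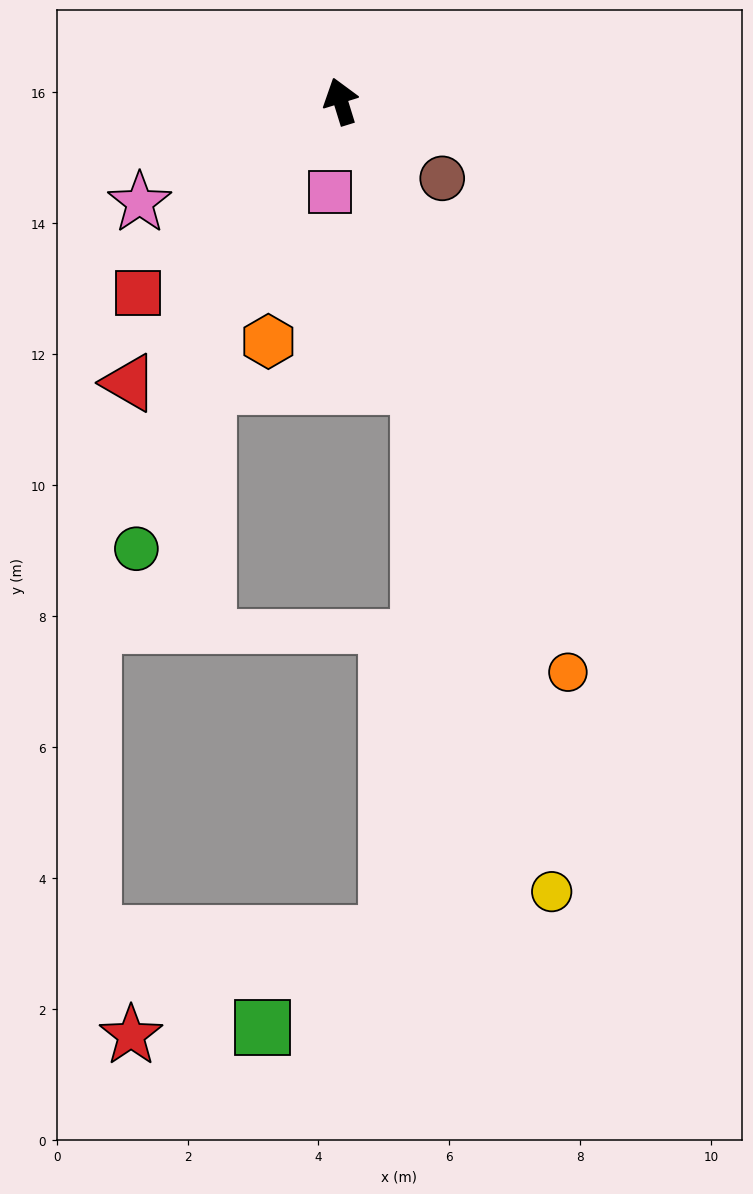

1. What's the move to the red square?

turn left 116°, forward 4.3 m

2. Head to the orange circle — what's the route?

turn right 175°, forward 9.4 m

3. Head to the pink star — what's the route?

turn left 100°, forward 3.4 m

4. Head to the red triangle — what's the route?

turn left 126°, forward 5.4 m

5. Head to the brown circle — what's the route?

turn right 144°, forward 1.9 m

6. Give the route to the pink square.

turn left 156°, forward 1.4 m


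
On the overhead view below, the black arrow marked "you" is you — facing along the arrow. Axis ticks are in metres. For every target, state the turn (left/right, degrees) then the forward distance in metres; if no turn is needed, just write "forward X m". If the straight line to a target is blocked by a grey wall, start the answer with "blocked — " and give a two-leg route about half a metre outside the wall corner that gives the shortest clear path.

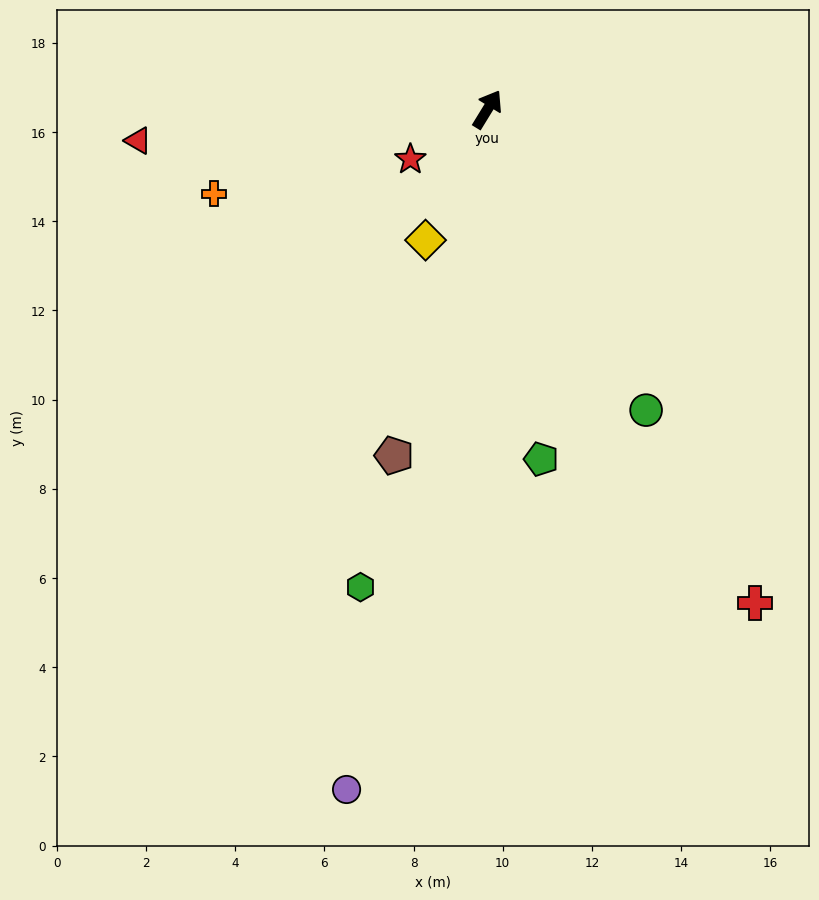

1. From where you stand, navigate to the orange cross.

turn left 139°, forward 6.4 m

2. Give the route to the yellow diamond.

turn right 174°, forward 3.2 m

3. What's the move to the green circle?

turn right 121°, forward 7.6 m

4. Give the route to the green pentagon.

turn right 140°, forward 7.9 m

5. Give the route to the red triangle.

turn left 127°, forward 7.9 m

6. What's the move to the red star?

turn left 154°, forward 2.1 m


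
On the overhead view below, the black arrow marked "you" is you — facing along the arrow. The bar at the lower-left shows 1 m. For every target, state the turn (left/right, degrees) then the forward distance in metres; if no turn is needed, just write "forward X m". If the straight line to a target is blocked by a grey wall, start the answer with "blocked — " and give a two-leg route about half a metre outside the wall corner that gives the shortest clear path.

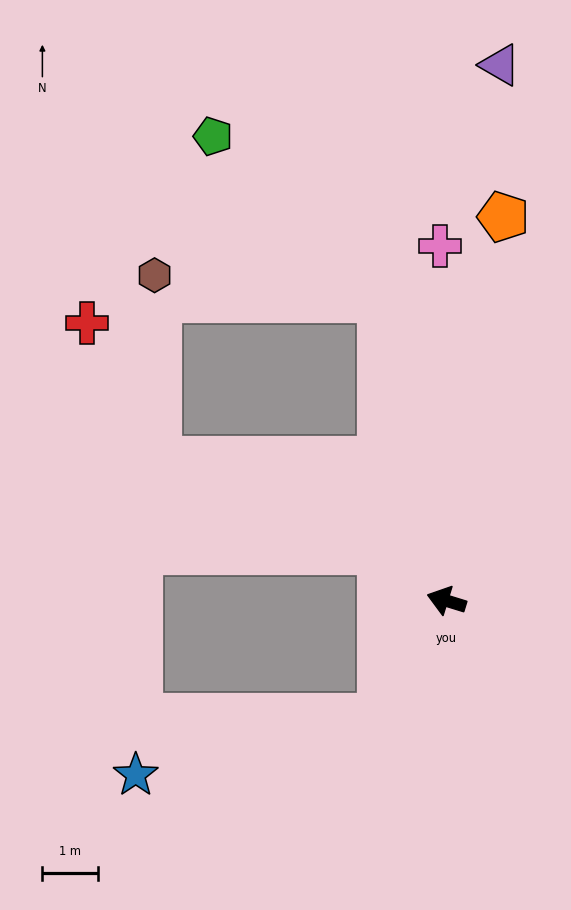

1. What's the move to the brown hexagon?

blocked — turn right 61°, forward 5.6 m, then turn left 72°, forward 4.1 m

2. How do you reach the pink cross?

turn right 72°, forward 6.4 m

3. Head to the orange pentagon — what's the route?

turn right 81°, forward 7.0 m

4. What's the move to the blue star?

blocked — turn left 78°, forward 2.4 m, then turn right 47°, forward 4.6 m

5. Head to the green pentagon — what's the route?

blocked — turn right 61°, forward 5.6 m, then turn left 34°, forward 4.2 m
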